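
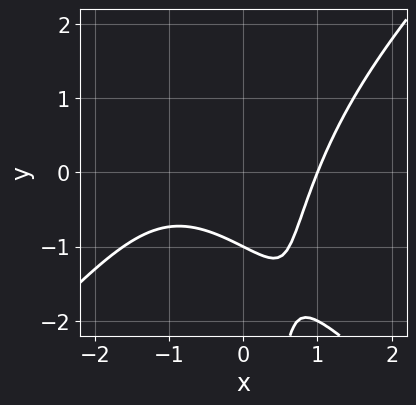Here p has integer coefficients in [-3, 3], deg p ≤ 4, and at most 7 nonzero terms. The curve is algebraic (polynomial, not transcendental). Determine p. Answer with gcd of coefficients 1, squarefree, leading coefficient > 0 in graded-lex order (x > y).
x^3 - x*y^2 + x^2 - 2*y - 2

1. Degree: the shape is more complex than any degree-2 curve, so deg p = 3.
2. Observable constraints: it crosses the x-axis at the gridline x = 1; it crosses the y-axis at the gridline y = -1.
3. Fitting integer coefficients to these (and the overall shape) gives p.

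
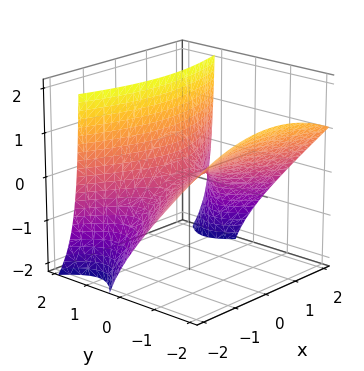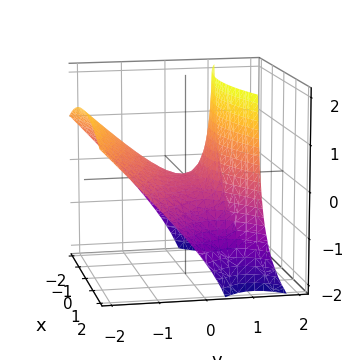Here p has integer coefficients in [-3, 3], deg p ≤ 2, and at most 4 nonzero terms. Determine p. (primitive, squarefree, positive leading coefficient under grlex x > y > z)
The degree is 2 — no degree-1 surface has this shape.
From the visible intercepts: it meets the x-axis at x = 0 (among the integer gridlines); it crosses the z-axis at the gridline z = 0; one y-axis crossing is at y = 0.
The integer polynomial consistent with all of this is the stated p.

x^2 - 3*y^2 - 3*y*z + 3*z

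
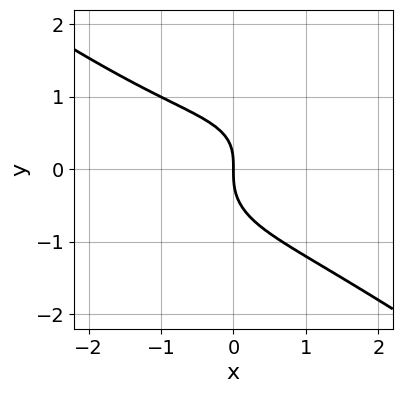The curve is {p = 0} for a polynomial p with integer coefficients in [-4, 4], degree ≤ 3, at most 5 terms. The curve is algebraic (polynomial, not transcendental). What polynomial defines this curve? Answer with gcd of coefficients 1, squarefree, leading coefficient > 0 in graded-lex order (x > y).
1. deg p = 3. The shape is more complex than any degree-2 curve.
2. Observable constraints: it meets the y-axis at y = 0 (among the integer gridlines); one x-axis crossing is at x = 0.
3. Together with the visible shape, these determine p as stated.

x^3 + 3*y^3 - x*y + 3*x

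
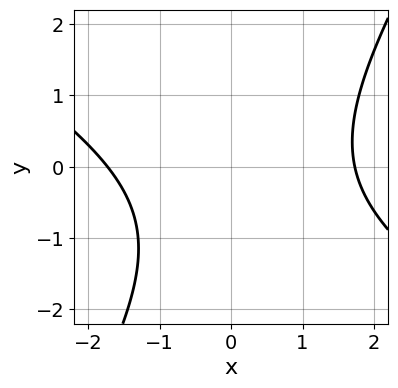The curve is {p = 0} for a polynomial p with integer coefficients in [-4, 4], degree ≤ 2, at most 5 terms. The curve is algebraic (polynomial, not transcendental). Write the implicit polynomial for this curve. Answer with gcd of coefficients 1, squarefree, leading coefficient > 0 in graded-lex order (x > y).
x^2 + x*y - y^2 - y - 3

1. The degree is 2 — the shape is more complex than any degree-1 curve.
2. Reading off the gridlines: the curve avoids every integer y-axis point in the box.
3. The integer polynomial consistent with all of this is the stated p.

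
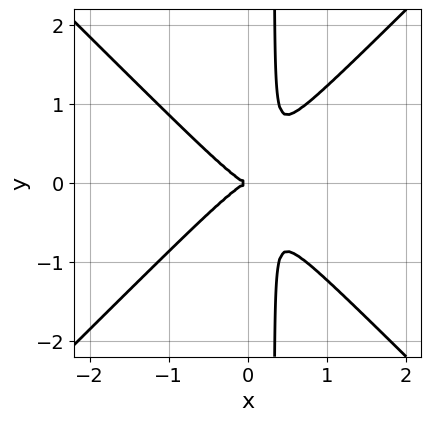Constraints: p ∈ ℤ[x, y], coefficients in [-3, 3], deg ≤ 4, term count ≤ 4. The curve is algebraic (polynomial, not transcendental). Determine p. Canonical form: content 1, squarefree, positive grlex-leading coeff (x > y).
First, the degree is 3 — no degree-2 curve has this shape.
Next, symmetries: the y ↦ −y reflection is a symmetry, so y appears only in even powers.
Then, against the integer gridlines: one y-axis crossing is at y = 0; one x-axis crossing is at x = 0.
Finally, assembling these constraints gives the stated polynomial.

3*x^3 - 3*x*y^2 + y^2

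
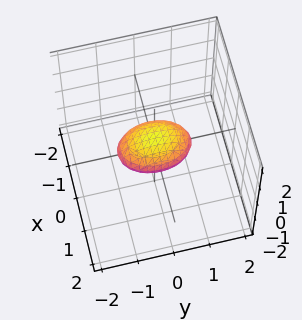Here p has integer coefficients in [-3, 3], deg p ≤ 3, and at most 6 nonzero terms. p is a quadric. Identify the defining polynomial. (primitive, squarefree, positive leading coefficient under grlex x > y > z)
2*x^2 + y^2 + 3*z^2 - 1

1. Degree: a closed, bounded, convex surface; a quadric, so deg p = 2.
2. Symmetries: mirror symmetry y ↦ −y ⇒ only even powers of y; mirror symmetry z ↦ −z ⇒ only even powers of z; mirror symmetry x ↦ −x ⇒ only even powers of x.
3. From the axis intercepts and sections: among the integer gridlines, it crosses the y-axis at y ∈ {-1, 1}.
4. Putting this together gives p.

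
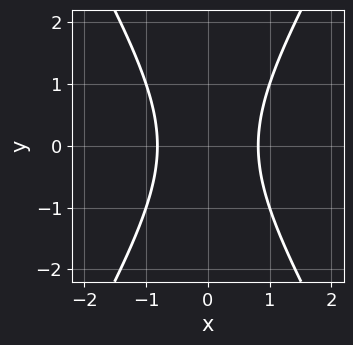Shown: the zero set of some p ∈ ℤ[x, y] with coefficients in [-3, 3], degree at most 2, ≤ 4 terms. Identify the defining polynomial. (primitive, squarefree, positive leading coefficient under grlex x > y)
3*x^2 - y^2 - 2

(a) Degree: a generic line meets the curve in up to 2 points, so deg p = 2.
(b) Symmetries: the x ↦ −x reflection is a symmetry, so x appears only in even powers; mirror symmetry y ↦ −y ⇒ only even powers of y.
(c) Checking where it meets the axes: it misses every integer gridline on the y-axis.
(d) These observations pin down the coefficients.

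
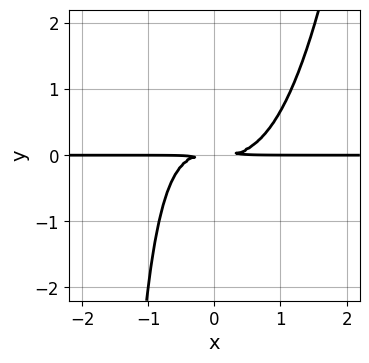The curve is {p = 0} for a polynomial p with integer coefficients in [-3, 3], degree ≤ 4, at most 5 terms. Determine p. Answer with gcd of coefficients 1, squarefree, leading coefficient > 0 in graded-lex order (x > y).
2*x^3*y - x*y^2 - 2*y^2

(a) The degree is 4 — the shape is more complex than any degree-3 curve.
(b) Against the integer gridlines: the visible x-axis segment lies entirely on the curve.
(c) Putting this together gives p.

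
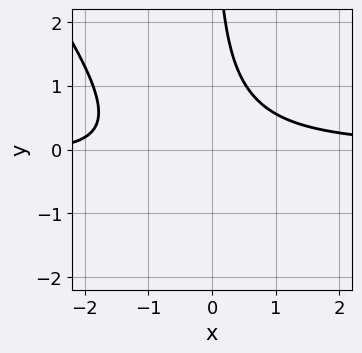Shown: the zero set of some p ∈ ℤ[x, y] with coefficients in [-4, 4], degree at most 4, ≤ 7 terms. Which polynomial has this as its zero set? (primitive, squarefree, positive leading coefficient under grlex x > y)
First, degree: a generic line meets the curve in up to 3 points, so deg p = 3.
Next, observable constraints: it misses every integer gridline on the x-axis; it misses every integer gridline on the y-axis.
Finally, these observations pin down the coefficients.

3*x^2*y + 2*x*y^2 + 3*x*y - x - 3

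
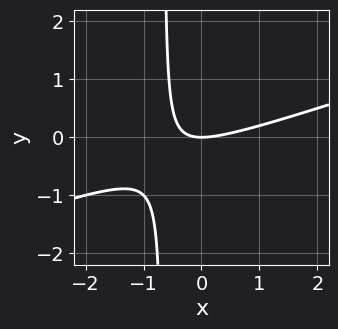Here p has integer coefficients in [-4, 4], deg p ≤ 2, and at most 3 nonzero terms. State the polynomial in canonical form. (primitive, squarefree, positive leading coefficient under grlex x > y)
x^2 - 3*x*y - 2*y

First, degree: a generic line meets the curve in up to 2 points, so deg p = 2.
Next, from the visible intercepts: it crosses the y-axis at the gridline y = 0; it crosses the x-axis at the gridline x = 0.
Finally, together with the visible shape, these determine p as stated.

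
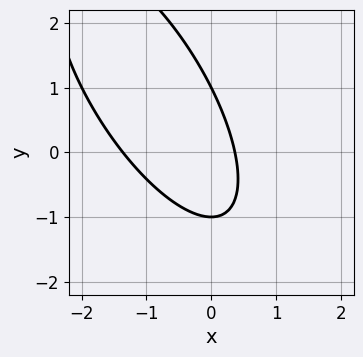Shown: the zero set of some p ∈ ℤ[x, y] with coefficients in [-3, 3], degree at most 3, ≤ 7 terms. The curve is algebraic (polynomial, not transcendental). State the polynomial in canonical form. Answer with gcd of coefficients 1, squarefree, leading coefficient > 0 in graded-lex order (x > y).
2*x^2 + 2*x*y + y^2 + 2*x - 1

First, deg p = 2. No degree-1 curve has this shape.
Next, checking where it meets the axes: the y-axis gridline crossings are at y ∈ {-1, 1}.
Finally, together with the visible shape, these determine p as stated.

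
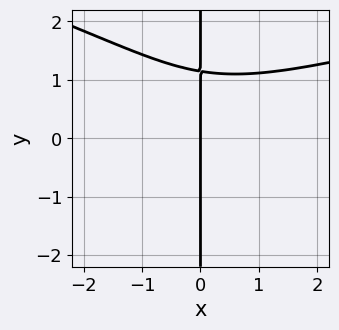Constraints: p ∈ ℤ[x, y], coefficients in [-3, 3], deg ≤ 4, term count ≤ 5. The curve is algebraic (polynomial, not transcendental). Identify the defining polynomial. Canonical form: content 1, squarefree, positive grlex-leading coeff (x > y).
2*x*y^3 - x^3 + 2*x^2*y - x^2 - 3*x

1. deg p = 4. The shape is more complex than any degree-3 curve.
2. From the visible intercepts: every point of the y-axis in the box is on the curve; it crosses the x-axis at the gridline x = 0.
3. Fitting integer coefficients to these (and the overall shape) gives p.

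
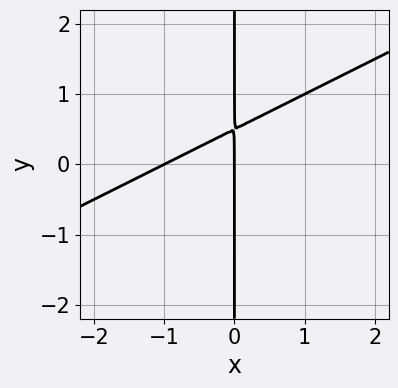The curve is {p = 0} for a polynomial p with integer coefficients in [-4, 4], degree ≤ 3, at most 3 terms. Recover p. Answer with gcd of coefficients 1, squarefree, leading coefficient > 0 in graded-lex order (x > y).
x^2 - 2*x*y + x

First, deg p = 2. The shape is more complex than any degree-1 curve.
Next, from the visible intercepts: the visible y-axis segment lies entirely on the curve; the x-axis gridline crossings are at x ∈ {-1, 0}.
Finally, these observations pin down the coefficients.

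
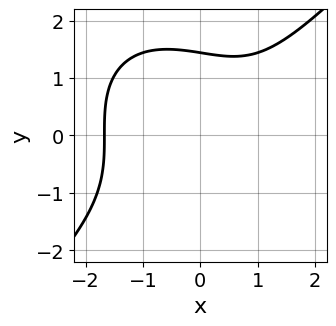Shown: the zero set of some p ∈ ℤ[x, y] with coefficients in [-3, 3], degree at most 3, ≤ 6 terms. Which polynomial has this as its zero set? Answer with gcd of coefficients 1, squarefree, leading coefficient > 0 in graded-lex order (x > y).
x^3 - y^3 - x + 3

(a) deg p = 3.
(b) Putting this together gives p.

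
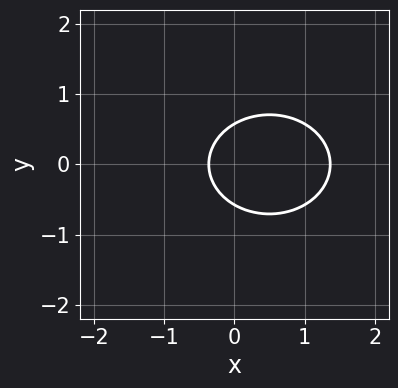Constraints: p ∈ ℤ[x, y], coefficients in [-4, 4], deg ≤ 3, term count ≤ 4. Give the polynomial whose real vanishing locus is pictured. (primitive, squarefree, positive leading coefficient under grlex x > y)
2*x^2 + 3*y^2 - 2*x - 1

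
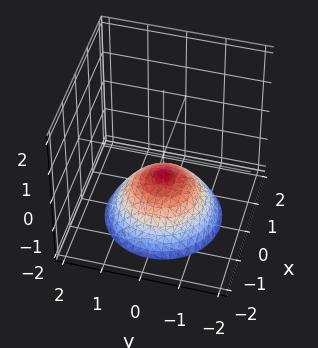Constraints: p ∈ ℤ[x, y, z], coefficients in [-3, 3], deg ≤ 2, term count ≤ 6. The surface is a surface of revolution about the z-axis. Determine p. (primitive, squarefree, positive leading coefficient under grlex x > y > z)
The degree is 2 — the shape is more complex than any degree-1 surface.
Symmetry: the surface is invariant under rotation about z: p = q(x² + y², z).
Against the integer gridlines: a circular section at z = -2 has radius between 1 and 2; no y-intercept at any integer in the box; the surface avoids every integer x-axis point in the box.
These observations pin down the coefficients.

2*x^2 + 2*y^2 + 3*z + 2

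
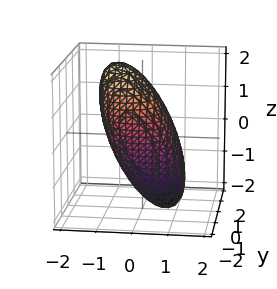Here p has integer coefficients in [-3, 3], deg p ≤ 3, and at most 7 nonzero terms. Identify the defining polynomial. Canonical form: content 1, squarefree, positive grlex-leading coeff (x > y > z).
(a) deg p = 2.
(b) Reading off the gridlines: among the integer gridlines, it crosses the y-axis at y ∈ {-1, 1}; among the integer gridlines, it crosses the x-axis at x ∈ {-1, 1}.
(c) Together with the visible shape, these determine p as stated.

3*x^2 + 2*x*z + 3*y^2 + z^2 - 3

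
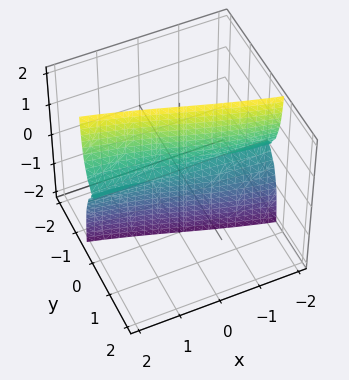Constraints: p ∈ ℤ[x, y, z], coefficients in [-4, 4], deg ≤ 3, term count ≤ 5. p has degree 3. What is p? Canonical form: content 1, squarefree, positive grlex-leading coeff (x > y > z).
1. The degree is 3 — no degree-2 surface has this shape.
2. Checking where it meets the axes: the visible z-axis segment lies entirely on the surface; the visible x-axis segment lies entirely on the surface; one y-axis crossing is at y = 0.
3. Matching integer coefficients to the picture gives p.

x*z^2 + 3*y^3 + 3*y*z^2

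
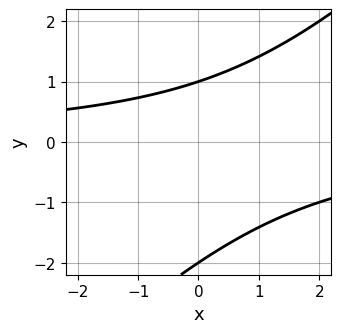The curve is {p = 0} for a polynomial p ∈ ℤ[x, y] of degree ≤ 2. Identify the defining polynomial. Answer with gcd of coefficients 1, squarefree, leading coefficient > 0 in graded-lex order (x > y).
x*y - y^2 - y + 2

1. Degree: the shape is more complex than any degree-1 curve, so deg p = 2.
2. From the visible intercepts: among the integer gridlines, it crosses the y-axis at y ∈ {-2, 1}; no x-intercept at any integer in the box.
3. Together with the visible shape, these determine p as stated.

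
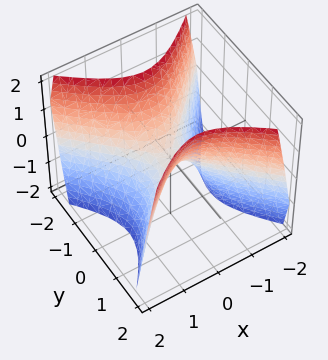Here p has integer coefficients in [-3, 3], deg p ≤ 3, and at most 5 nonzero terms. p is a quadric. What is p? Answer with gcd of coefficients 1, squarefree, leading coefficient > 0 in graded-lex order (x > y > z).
(a) deg p = 2. A hyperbolic paraboloid; a quadric.
(b) Symmetries: mirror symmetry x ↦ −x ⇒ only even powers of x; the y ↦ −y reflection is a symmetry, so y appears only in even powers.
(c) From the visible intercepts: one y-axis crossing is at y = 0; it crosses the x-axis at the gridline x = 0; it crosses the z-axis at the gridline z = 0.
(d) These observations pin down the coefficients.

3*x^2 - 3*y^2 + 2*z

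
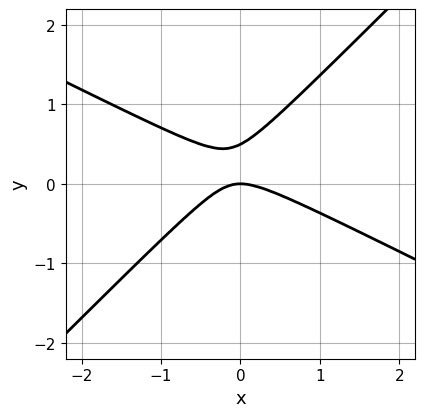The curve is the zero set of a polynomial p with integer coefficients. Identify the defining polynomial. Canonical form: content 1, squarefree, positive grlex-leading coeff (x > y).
x^2 + x*y - 2*y^2 + y

1. Degree: the shape is more complex than any degree-1 curve, so deg p = 2.
2. From the axis intercepts and sections: one y-axis crossing is at y = 0; it crosses the x-axis at the gridline x = 0.
3. The integer polynomial consistent with all of this is the stated p.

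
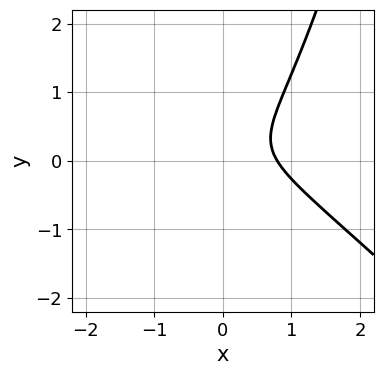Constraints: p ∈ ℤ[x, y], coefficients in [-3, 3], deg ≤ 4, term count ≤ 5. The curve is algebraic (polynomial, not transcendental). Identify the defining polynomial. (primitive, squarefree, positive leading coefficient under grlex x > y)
2*x^3 + 2*x^2*y - 3*y^2 + y - 1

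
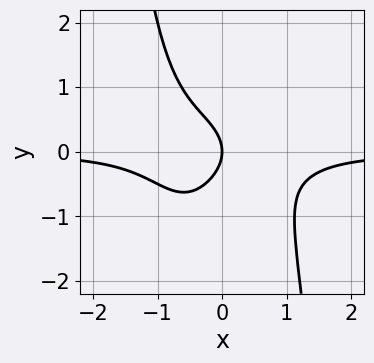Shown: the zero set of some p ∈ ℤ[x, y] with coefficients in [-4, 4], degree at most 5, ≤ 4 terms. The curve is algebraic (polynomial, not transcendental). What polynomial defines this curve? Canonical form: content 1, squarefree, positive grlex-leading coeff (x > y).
3*x^3*y + 2*y^2 + 2*x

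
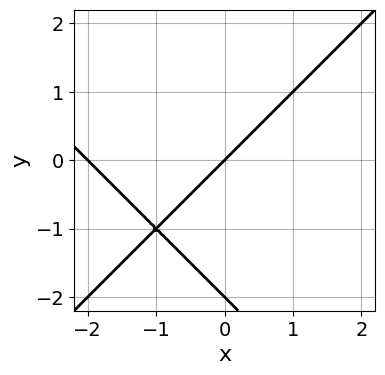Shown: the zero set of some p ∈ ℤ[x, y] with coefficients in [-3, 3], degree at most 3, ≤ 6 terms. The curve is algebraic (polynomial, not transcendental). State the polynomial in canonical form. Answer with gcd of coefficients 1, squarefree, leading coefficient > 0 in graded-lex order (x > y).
x^2 - y^2 + 2*x - 2*y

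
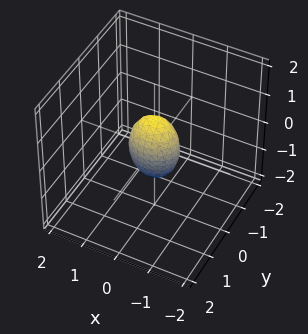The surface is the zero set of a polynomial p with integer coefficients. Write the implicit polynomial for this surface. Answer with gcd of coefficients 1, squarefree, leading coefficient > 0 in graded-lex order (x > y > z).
(a) The degree is 2 — bounded and convex; a quadric.
(b) Symmetries: mirror symmetry x ↦ −x ⇒ only even powers of x; it's symmetric under y → −y, forcing even powers of y; it's symmetric under z → −z, forcing even powers of z.
(c) From the axis intercepts and sections: among the integer gridlines, it crosses the z-axis at z ∈ {-1, 1}.
(d) Fitting integer coefficients to these (and the overall shape) gives p.

2*x^2 + 3*y^2 + z^2 - 1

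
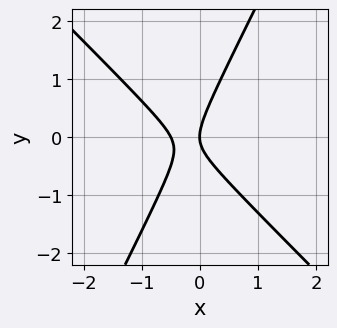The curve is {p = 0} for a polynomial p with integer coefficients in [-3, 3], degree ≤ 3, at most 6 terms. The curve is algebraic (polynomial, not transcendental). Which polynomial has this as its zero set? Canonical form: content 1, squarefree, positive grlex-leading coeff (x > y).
The degree is 2 — no degree-1 curve has this shape.
Checking where it meets the axes: it meets the y-axis at y = 0 (among the integer gridlines); one x-axis crossing is at x = 0.
Putting this together gives p.

2*x^2 + x*y - y^2 + x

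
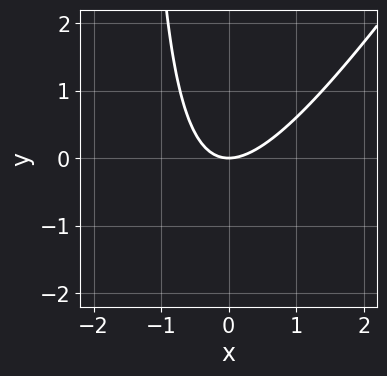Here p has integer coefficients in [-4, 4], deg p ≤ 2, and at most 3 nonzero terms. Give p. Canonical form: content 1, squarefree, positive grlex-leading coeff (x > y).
1. The degree is 2 — a generic line meets the curve in up to 2 points.
2. Checking where it meets the axes: it meets the y-axis at y = 0 (among the integer gridlines); it meets the x-axis at x = 0 (among the integer gridlines).
3. Matching integer coefficients to the picture gives p.

3*x^2 - 2*x*y - 3*y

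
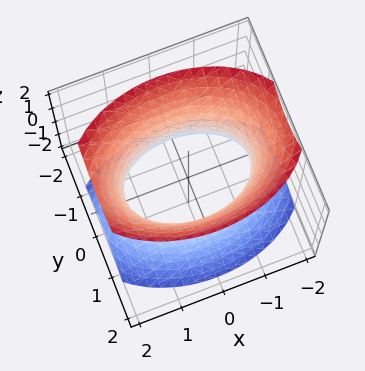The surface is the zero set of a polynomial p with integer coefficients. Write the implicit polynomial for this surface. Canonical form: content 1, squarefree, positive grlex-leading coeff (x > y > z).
x^2 + 2*y^2 - z^2 - 2

(a) The degree is 2 — an hourglass — one-sheet hyperboloid; a quadric.
(b) Symmetries: the y ↦ −y reflection is a symmetry, so y appears only in even powers; the z ↦ −z reflection is a symmetry, so z appears only in even powers; the x ↦ −x reflection is a symmetry, so x appears only in even powers.
(c) Against the integer gridlines: no z-intercept at any integer in the box; the y-axis gridline crossings are at y ∈ {-1, 1}.
(d) Fitting integer coefficients to these (and the overall shape) gives p.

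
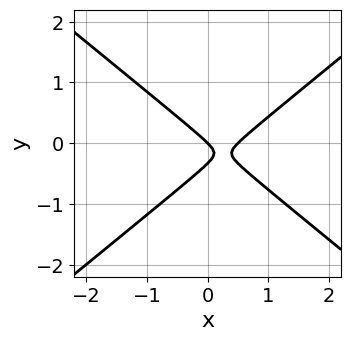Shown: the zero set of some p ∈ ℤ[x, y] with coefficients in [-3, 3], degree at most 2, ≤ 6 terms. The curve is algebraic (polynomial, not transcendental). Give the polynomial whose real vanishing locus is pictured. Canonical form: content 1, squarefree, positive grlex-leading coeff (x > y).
(a) Degree: the shape is more complex than any degree-1 curve, so deg p = 2.
(b) Observable constraints: it meets the x-axis at x = 0 (among the integer gridlines); one y-axis crossing is at y = 0.
(c) Assembling these constraints gives the stated polynomial.

2*x^2 - 3*y^2 - x - y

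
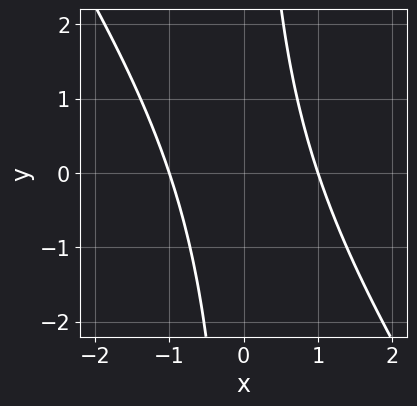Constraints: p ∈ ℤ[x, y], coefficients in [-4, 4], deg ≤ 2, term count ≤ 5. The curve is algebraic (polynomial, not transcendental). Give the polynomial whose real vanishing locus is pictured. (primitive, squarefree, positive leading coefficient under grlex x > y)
3*x^2 + 2*x*y - 3

First, degree: no degree-1 curve has this shape, so deg p = 2.
Then, reading off the gridlines: no y-intercept at any integer in the box; among the integer gridlines, it crosses the x-axis at x ∈ {-1, 1}.
Finally, putting this together gives p.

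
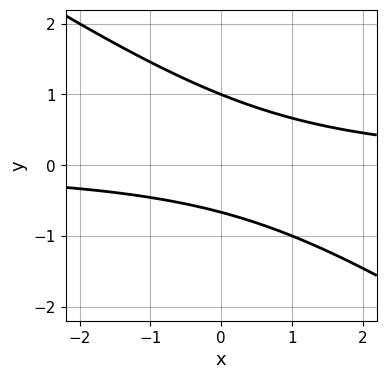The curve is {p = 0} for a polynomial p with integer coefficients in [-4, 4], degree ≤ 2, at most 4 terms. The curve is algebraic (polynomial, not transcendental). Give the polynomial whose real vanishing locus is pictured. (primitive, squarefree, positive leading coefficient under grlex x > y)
2*x*y + 3*y^2 - y - 2

1. Degree: no degree-1 curve has this shape, so deg p = 2.
2. From the axis intercepts and sections: it misses every integer gridline on the x-axis; it meets the y-axis at y = 1 (among the integer gridlines).
3. The integer polynomial consistent with all of this is the stated p.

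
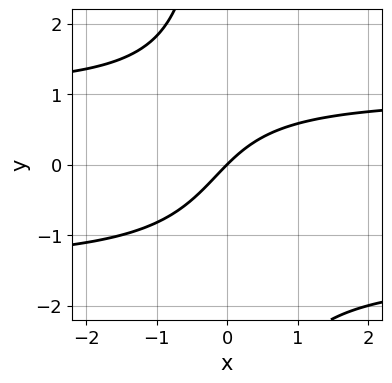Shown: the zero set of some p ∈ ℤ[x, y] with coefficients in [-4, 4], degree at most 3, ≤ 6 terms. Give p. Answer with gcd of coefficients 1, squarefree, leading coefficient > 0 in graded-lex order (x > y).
First, the degree is 3 — a generic line meets the curve in up to 3 points.
Then, checking where it meets the axes: one x-axis crossing is at x = 0; it crosses the y-axis at the gridline y = 0.
Finally, assembling these constraints gives the stated polynomial.

2*x*y^2 + x*y - 3*x + 3*y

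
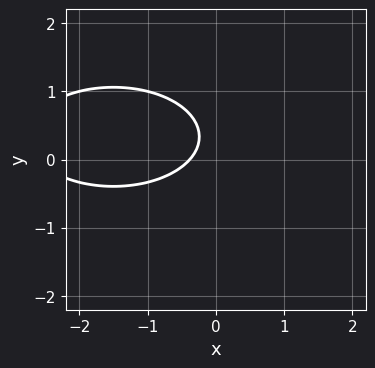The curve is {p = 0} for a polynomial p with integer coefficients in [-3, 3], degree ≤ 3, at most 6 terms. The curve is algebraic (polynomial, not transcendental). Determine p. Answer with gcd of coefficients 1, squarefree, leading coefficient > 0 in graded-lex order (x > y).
x^2 + 3*y^2 + 3*x - 2*y + 1

(a) The degree is 2 — a generic line meets the curve in up to 2 points.
(b) Reading off the gridlines: it misses every integer gridline on the y-axis.
(c) Fitting integer coefficients to these (and the overall shape) gives p.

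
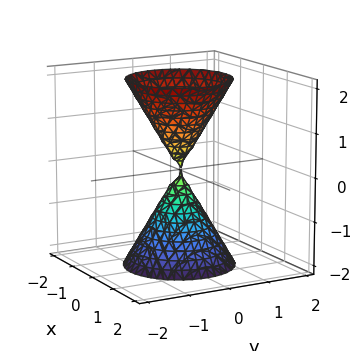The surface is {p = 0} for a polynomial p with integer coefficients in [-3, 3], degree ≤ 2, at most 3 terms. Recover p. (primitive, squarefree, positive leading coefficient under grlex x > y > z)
3*x^2 + 3*y^2 - z^2

(a) There are 2 components. They look like related sheets of one shape, so recover p as a whole.
(b) The degree is 2 — a double cone through the origin; a quadric.
(c) Symmetries: the z ↦ −z reflection is a symmetry, so z appears only in even powers; the z-axis is an axis of rotation, so x and y enter only as x² + y².
(d) Reading off the gridlines: a circular section at z = 2 has radius between 1 and 2; one x-axis crossing is at x = 0.
(e) Matching integer coefficients to the picture gives p.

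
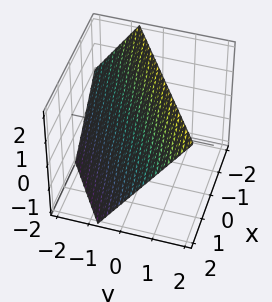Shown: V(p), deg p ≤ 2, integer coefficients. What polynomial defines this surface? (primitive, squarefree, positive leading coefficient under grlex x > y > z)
2*x - 3*y + 2*z - 2

(a) The degree is 1 — every cross-section is a straight line — this is a plane.
(b) Against the integer gridlines: it crosses the x-axis at the gridline x = 1; it meets the z-axis at z = 1 (among the integer gridlines).
(c) Putting this together gives p.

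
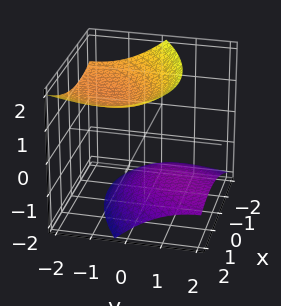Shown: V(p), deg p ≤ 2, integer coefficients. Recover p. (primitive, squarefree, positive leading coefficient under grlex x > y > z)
I count 2 distinct pieces. They look like related sheets of one shape, so recover p as a whole.
Degree: the shape is more complex than any degree-1 surface, so deg p = 2.
Against the integer gridlines: it misses every integer gridline on the y-axis; no x-intercept at any integer in the box.
Assembling these constraints gives the stated polynomial.

x^2 - x*y + y^2 + 2*y*z - 2*z^2 + 3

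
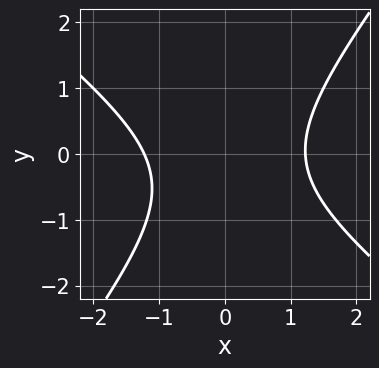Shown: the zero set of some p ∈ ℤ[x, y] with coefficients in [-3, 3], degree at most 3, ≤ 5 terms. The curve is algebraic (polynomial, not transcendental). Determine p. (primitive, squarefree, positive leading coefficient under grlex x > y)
(a) Degree: no degree-1 curve has this shape, so deg p = 2.
(b) From the axis intercepts and sections: it misses every integer gridline on the y-axis.
(c) Solving for integer coefficients yields p as stated.

2*x^2 + x*y - 2*y^2 - y - 3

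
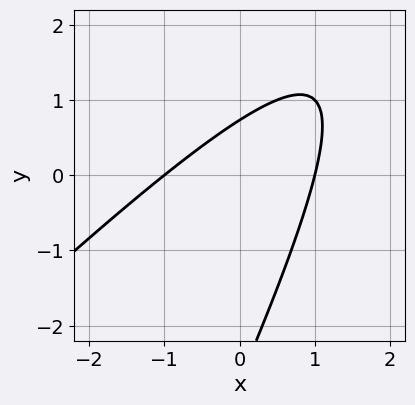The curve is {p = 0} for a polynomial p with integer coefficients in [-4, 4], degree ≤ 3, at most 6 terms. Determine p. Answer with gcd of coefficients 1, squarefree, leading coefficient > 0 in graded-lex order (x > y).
2*x^2 - 3*x*y + y^2 + 2*y - 2

1. Degree: no degree-1 curve has this shape, so deg p = 2.
2. Checking where it meets the axes: the x-axis gridline crossings are at x ∈ {-1, 1}.
3. These observations pin down the coefficients.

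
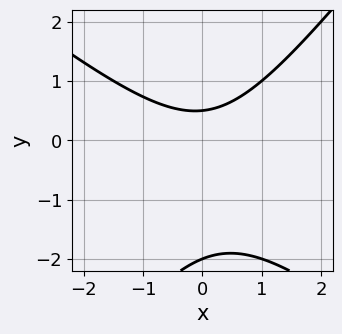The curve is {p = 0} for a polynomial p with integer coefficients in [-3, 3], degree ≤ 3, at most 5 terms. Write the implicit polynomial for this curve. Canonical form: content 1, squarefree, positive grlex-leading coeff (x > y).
2*x^2 + x*y - 2*y^2 - 3*y + 2

1. The degree is 2 — a generic line meets the curve in up to 2 points.
2. From the axis intercepts and sections: it meets the y-axis at y = -2 (among the integer gridlines); no x-intercept at any integer in the box.
3. Assembling these constraints gives the stated polynomial.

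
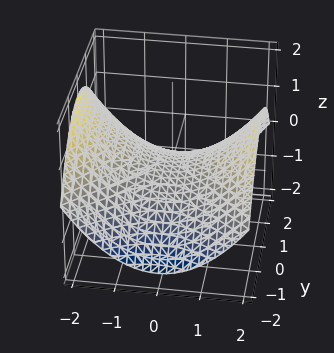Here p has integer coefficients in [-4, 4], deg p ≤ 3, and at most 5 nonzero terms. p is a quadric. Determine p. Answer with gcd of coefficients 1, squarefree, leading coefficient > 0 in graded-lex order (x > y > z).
First, degree: a hyperbolic paraboloid; a quadric, so deg p = 2.
Next, symmetries: it's symmetric under y → −y, forcing even powers of y; it's symmetric under x → −x, forcing even powers of x.
Next, reading off the gridlines: it crosses the y-axis at the gridline y = 0; it meets the x-axis at x = 0 (among the integer gridlines); it meets the z-axis at z = 0 (among the integer gridlines).
Finally, solving for integer coefficients yields p as stated.

x^2 - y^2 - 3*z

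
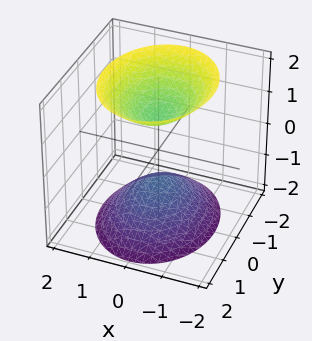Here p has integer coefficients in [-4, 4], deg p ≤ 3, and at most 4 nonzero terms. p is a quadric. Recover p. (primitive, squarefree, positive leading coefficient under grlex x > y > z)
I count 2 distinct pieces.
Degree: two sheets facing apart; a quadric, so deg p = 2.
Symmetries: the y ↦ −y reflection is a symmetry, so y appears only in even powers; mirror symmetry z ↦ −z ⇒ only even powers of z; it's symmetric under x → −x, forcing even powers of x.
Checking where it meets the axes: no y-intercept at any integer in the box; it misses every integer gridline on the x-axis; among the integer gridlines, it crosses the z-axis at z ∈ {-1, 1}.
Putting this together gives p.

3*x^2 + 2*y^2 - 2*z^2 + 2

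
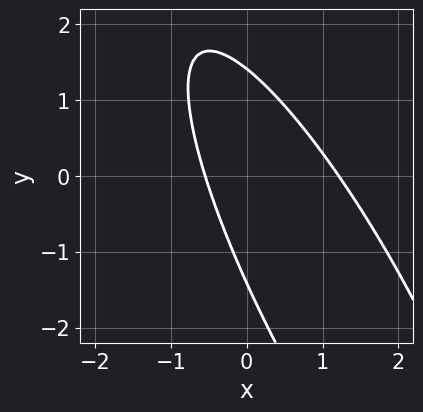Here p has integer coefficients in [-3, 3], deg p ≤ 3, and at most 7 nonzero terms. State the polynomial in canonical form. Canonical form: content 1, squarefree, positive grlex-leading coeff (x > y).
3*x^2 + 3*x*y + y^2 - 2*x - 2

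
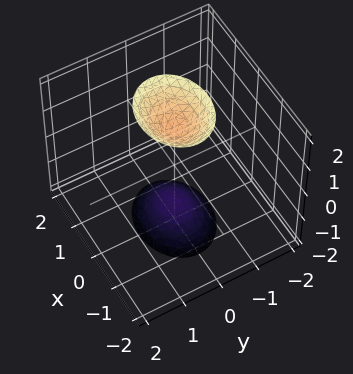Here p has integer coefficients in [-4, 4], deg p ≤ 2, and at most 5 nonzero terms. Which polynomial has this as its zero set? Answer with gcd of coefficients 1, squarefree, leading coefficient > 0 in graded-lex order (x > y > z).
2*x^2 + 3*y^2 - z^2 + 2

(a) I count 2 distinct pieces. Treating them together as one polynomial.
(b) The degree is 2 — two separate bowl-shaped sheets opening away from each other; a quadric.
(c) Symmetries: mirror symmetry z ↦ −z ⇒ only even powers of z; mirror symmetry x ↦ −x ⇒ only even powers of x; the y ↦ −y reflection is a symmetry, so y appears only in even powers.
(d) Reading off the gridlines: no y-intercept at any integer in the box; it misses every integer gridline on the x-axis.
(e) Solving for integer coefficients yields p as stated.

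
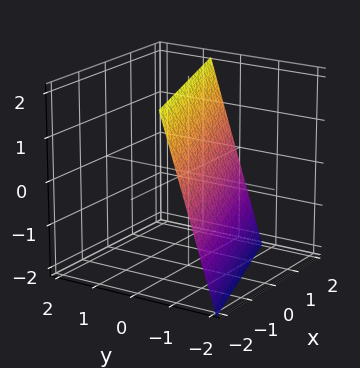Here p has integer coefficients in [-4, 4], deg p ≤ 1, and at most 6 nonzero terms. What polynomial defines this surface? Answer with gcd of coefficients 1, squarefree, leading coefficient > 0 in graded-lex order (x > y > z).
deg p = 1.
Against the integer gridlines: it meets the z-axis at z = 2 (among the integer gridlines); one x-axis crossing is at x = 2.
The integer polynomial consistent with all of this is the stated p.

x - 3*y + z - 2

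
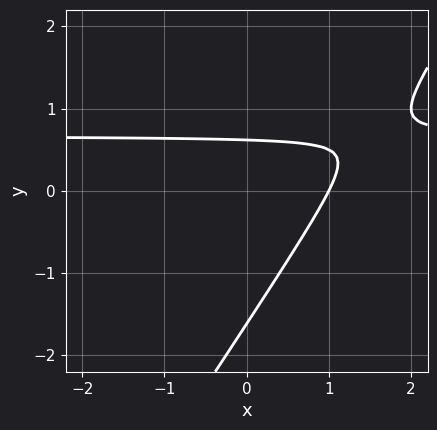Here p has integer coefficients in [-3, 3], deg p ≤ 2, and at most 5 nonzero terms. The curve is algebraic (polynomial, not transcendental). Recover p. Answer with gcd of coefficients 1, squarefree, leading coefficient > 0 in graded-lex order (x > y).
3*x*y - 2*y^2 - 2*x - 2*y + 2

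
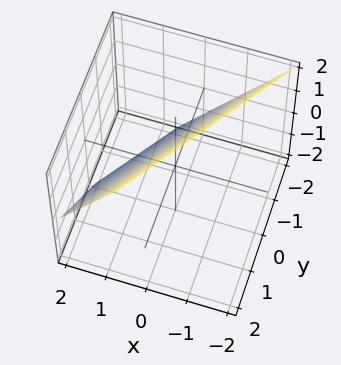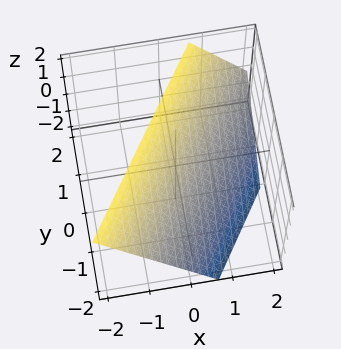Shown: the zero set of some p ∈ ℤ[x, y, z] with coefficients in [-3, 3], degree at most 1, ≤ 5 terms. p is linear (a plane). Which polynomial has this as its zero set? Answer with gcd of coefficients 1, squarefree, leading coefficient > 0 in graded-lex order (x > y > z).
1. The degree is 1 — every cross-section is a straight line — this is a plane.
2. From the visible intercepts: it crosses the y-axis at the gridline y = -1; it meets the z-axis at z = 1 (among the integer gridlines).
3. These observations pin down the coefficients.

3*x - 2*y + 2*z - 2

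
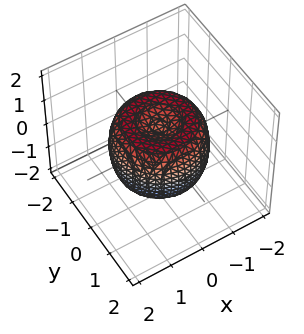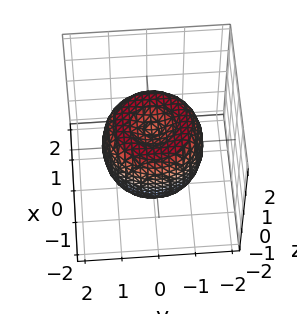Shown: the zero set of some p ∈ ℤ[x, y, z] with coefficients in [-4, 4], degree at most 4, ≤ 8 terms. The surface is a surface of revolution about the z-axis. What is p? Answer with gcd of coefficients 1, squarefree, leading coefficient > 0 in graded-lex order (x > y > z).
2*x^4 + 4*x^2*y^2 + 2*y^4 - 3*x^2 - 3*y^2 + 2*z^2 - 1

1. The degree is 4 — the shape is more complex than any degree-3 surface.
2. Symmetries: rotational symmetry about the z-axis ⇒ p depends on x, y only through x² + y².
3. From the visible intercepts: a circular section at z = 0 has radius between 1 and 2.
4. Putting this together gives p.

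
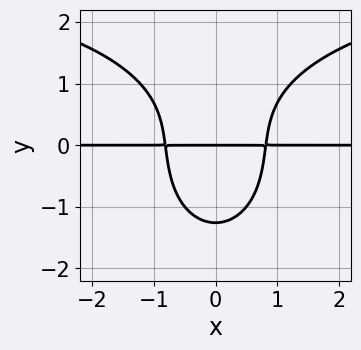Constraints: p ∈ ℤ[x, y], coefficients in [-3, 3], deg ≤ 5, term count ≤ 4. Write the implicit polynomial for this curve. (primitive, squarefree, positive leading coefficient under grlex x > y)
x^2*y^2 + y^4 - 3*x^2*y + 2*y

The degree is 4 — a generic line meets the curve in up to 4 points.
Symmetries: the x ↦ −x reflection is a symmetry, so x appears only in even powers.
Reading off the gridlines: the visible x-axis segment lies entirely on the curve; it crosses the y-axis at the gridline y = 0.
Assembling these constraints gives the stated polynomial.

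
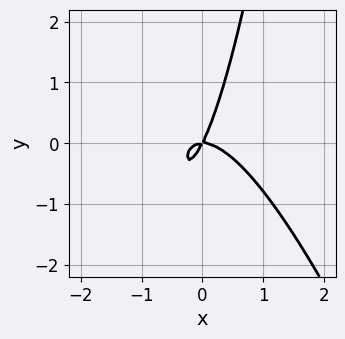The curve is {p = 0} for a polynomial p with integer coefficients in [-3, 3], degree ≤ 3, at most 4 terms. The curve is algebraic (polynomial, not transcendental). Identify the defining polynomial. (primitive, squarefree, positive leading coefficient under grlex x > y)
3*x^3 + x^2*y + 2*x*y - y^2

Degree: the shape is more complex than any degree-2 curve, so deg p = 3.
Reading off the gridlines: it crosses the x-axis at the gridline x = 0; one y-axis crossing is at y = 0.
These observations pin down the coefficients.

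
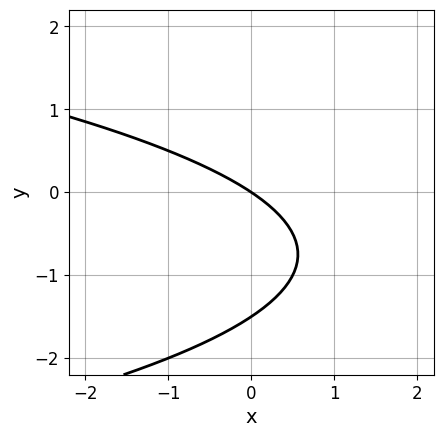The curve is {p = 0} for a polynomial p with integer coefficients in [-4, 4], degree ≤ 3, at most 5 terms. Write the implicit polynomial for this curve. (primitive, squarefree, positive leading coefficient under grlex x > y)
1. The degree is 2 — the shape is more complex than any degree-1 curve.
2. Against the integer gridlines: it meets the x-axis at x = 0 (among the integer gridlines); it crosses the y-axis at the gridline y = 0.
3. Matching integer coefficients to the picture gives p.

2*y^2 + 2*x + 3*y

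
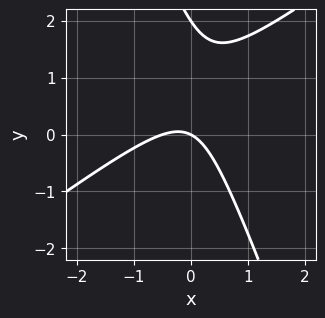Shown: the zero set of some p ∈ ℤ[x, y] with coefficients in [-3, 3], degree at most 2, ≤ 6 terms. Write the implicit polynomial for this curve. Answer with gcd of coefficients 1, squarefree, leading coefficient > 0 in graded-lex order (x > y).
1. The degree is 2 — a generic line meets the curve in up to 2 points.
2. Observable constraints: it meets the x-axis at x = 0 (among the integer gridlines); the y-axis gridline crossings are at y ∈ {0, 2}.
3. Assembling these constraints gives the stated polynomial.

2*x^2 - 2*x*y - y^2 + x + 2*y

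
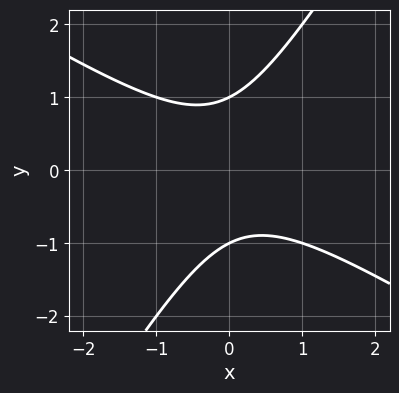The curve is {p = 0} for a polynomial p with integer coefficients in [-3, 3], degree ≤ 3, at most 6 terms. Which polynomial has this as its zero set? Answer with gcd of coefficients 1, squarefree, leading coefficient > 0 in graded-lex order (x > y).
x^2 + x*y - y^2 + 1

The degree is 2 — the shape is more complex than any degree-1 curve.
Against the integer gridlines: no x-intercept at any integer in the box; among the integer gridlines, it crosses the y-axis at y ∈ {-1, 1}.
Matching integer coefficients to the picture gives p.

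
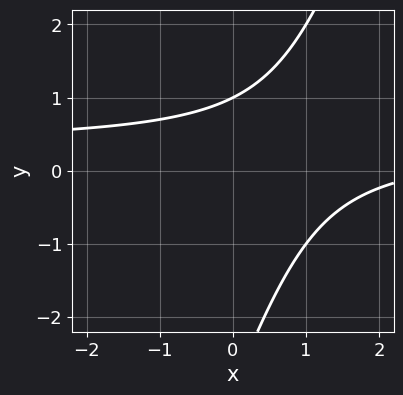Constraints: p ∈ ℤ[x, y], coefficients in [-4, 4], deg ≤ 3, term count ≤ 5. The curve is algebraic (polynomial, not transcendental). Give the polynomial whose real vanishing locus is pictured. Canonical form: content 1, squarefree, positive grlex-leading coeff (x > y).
3*x*y - y^2 - x - 2*y + 3

1. Degree: a generic line meets the curve in up to 2 points, so deg p = 2.
2. From the axis intercepts and sections: the curve avoids every integer x-axis point in the box; it crosses the y-axis at the gridline y = 1.
3. Putting this together gives p.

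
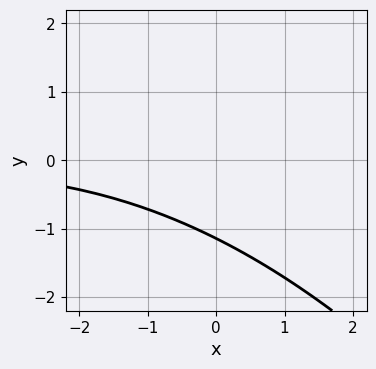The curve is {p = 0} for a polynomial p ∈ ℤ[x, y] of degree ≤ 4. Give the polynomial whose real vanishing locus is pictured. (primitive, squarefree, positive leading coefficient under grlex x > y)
x^2*y + 3*x*y^2 + 2*y^3 + 3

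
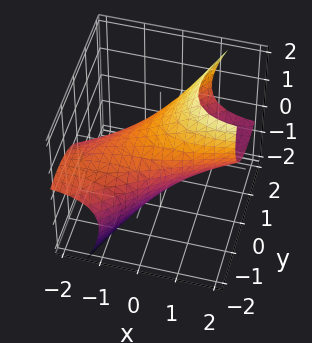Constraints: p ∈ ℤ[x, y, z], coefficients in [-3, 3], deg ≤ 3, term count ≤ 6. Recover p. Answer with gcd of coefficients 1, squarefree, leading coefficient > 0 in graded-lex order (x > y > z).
(a) The degree is 2 — no degree-1 surface has this shape.
(b) Solving for integer coefficients yields p as stated.

x^2 - 3*x*y - 3*x*z + 2*y^2 + 2*z^2 - 3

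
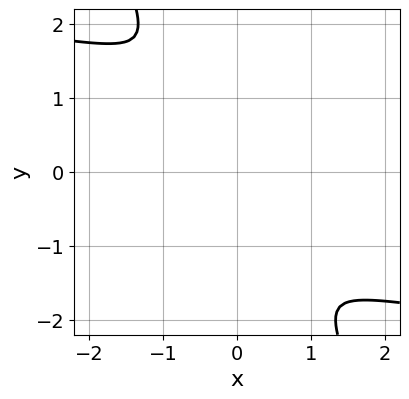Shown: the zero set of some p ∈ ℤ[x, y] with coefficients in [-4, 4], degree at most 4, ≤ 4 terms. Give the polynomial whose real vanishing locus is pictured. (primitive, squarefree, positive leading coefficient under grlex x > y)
First, the degree is 4 — the shape is more complex than any degree-3 curve.
Finally, solving for integer coefficients yields p as stated.

2*x*y^3 + y^4 + 3*x^2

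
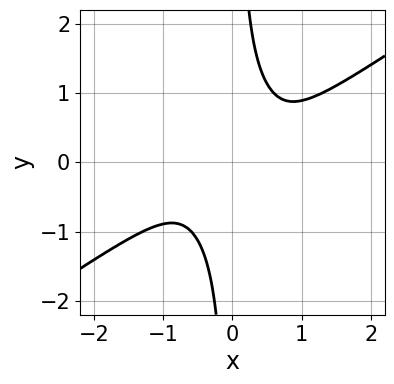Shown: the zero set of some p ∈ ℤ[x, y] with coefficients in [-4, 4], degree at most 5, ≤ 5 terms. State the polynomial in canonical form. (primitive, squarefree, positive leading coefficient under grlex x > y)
2*x^4 - 3*x^2*y^2 - 2*x*y^3 + y^2 + 1

1. deg p = 4. A generic line meets the curve in up to 4 points.
2. Against the integer gridlines: it misses every integer gridline on the x-axis; the curve avoids every integer y-axis point in the box.
3. Putting this together gives p.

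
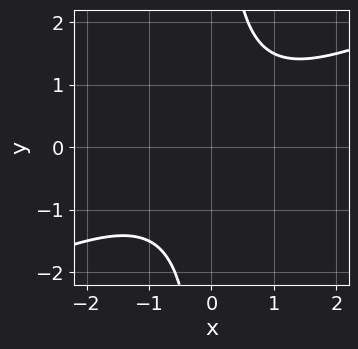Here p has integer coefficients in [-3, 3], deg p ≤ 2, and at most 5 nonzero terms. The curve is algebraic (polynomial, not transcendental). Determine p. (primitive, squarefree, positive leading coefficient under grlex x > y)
(a) Degree: the shape is more complex than any degree-1 curve, so deg p = 2.
(b) Against the integer gridlines: no x-intercept at any integer in the box; it misses every integer gridline on the y-axis.
(c) The integer polynomial consistent with all of this is the stated p.

x^2 - 2*x*y + 2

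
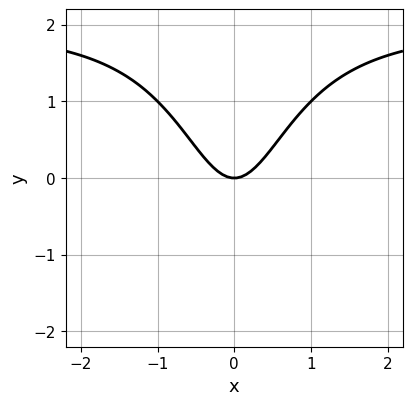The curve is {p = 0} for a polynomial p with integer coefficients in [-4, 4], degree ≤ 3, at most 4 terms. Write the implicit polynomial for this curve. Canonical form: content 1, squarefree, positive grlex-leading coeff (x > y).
x^2*y - 2*x^2 + y

1. The degree is 3 — the shape is more complex than any degree-2 curve.
2. Symmetries: it's symmetric under x → −x, forcing even powers of x.
3. Against the integer gridlines: it crosses the x-axis at the gridline x = 0; it meets the y-axis at y = 0 (among the integer gridlines).
4. Putting this together gives p.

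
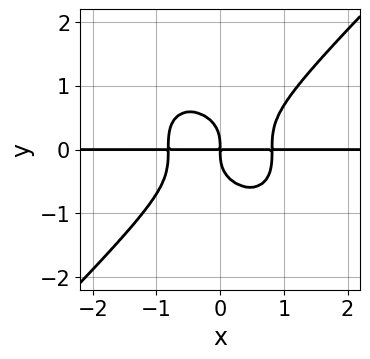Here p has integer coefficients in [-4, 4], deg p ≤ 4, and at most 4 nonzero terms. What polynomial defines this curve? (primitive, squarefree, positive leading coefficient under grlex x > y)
3*x^3*y - 3*y^4 - 2*x*y

1. deg p = 4. No degree-3 curve has this shape.
2. From the axis intercepts and sections: every point of the x-axis in the box is on the curve.
3. These observations pin down the coefficients.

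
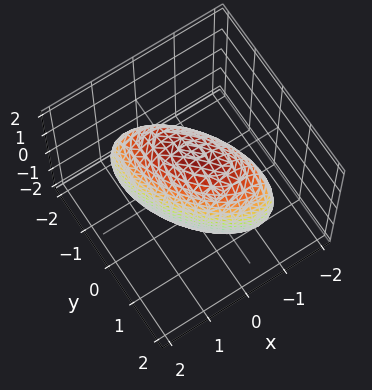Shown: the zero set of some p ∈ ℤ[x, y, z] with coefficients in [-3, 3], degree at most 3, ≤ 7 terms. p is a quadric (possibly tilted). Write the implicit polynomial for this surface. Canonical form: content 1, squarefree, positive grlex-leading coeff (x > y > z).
First, degree: no degree-1 surface has this shape, so deg p = 2.
Next, observable constraints: the x-axis gridline crossings are at x ∈ {-1, 1}.
Finally, together with the visible shape, these determine p as stated.

3*x^2 + 3*x*y + 2*y^2 + z^2 - 3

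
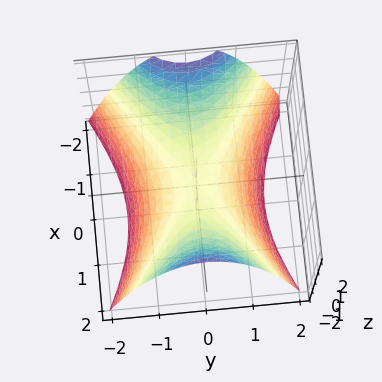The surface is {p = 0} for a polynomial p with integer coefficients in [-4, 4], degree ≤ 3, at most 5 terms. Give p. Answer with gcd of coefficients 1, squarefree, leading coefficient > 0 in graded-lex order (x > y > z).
x^2 - 2*y^2 - 2*z

(a) deg p = 2. A saddle surface; a quadric.
(b) Symmetries: it's symmetric under x → −x, forcing even powers of x; it's symmetric under y → −y, forcing even powers of y.
(c) Reading off the gridlines: it crosses the y-axis at the gridline y = 0; one x-axis crossing is at x = 0.
(d) Solving for integer coefficients yields p as stated.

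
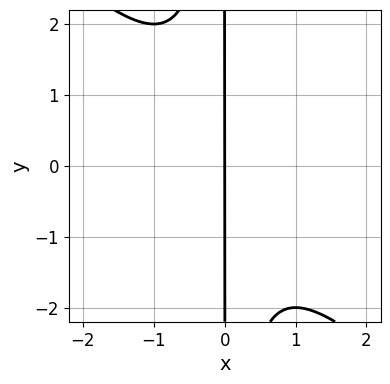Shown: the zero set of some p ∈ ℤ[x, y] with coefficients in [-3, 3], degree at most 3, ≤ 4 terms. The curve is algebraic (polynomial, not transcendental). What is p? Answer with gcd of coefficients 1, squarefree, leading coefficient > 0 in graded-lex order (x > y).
x^3 + x^2*y + x

First, deg p = 3.
Then, from the visible intercepts: it meets the x-axis at x = 0 (among the integer gridlines); every point of the y-axis in the box is on the curve.
Finally, fitting integer coefficients to these (and the overall shape) gives p.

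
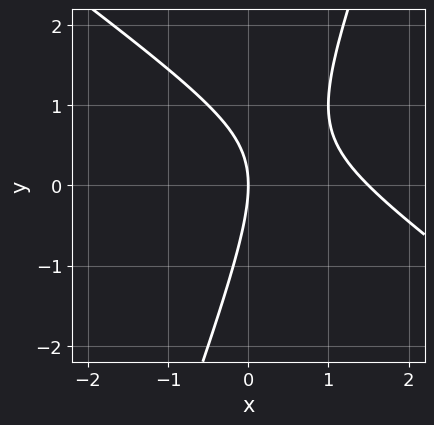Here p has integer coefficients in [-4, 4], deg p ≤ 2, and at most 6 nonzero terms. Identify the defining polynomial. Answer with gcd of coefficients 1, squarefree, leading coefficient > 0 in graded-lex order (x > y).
1. The degree is 2 — the shape is more complex than any degree-1 curve.
2. Against the integer gridlines: it meets the x-axis at x = 0 (among the integer gridlines); it meets the y-axis at y = 0 (among the integer gridlines).
3. The integer polynomial consistent with all of this is the stated p.

2*x^2 + 2*x*y - y^2 - 3*x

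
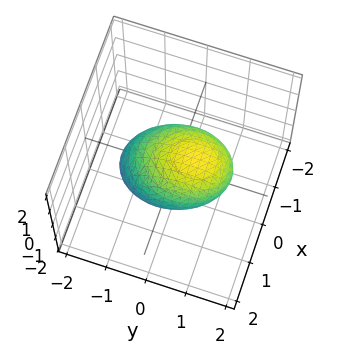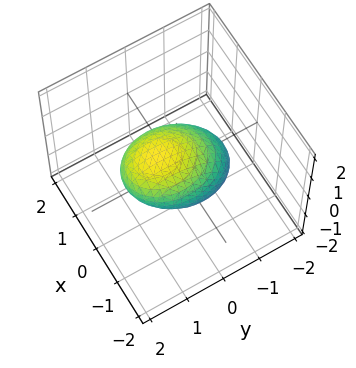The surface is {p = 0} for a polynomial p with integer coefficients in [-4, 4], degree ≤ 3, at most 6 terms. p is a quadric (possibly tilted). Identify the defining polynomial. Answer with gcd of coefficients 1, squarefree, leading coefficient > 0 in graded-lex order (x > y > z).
(a) Degree: a generic line meets the surface in up to 2 points, so deg p = 2.
(b) Checking where it meets the axes: among the integer gridlines, it crosses the x-axis at x ∈ {-1, 1}; among the integer gridlines, it crosses the z-axis at z ∈ {-1, 1}.
(c) Solving for integer coefficients yields p as stated.

3*x^2 + 2*y^2 - 2*y*z + 3*z^2 - 3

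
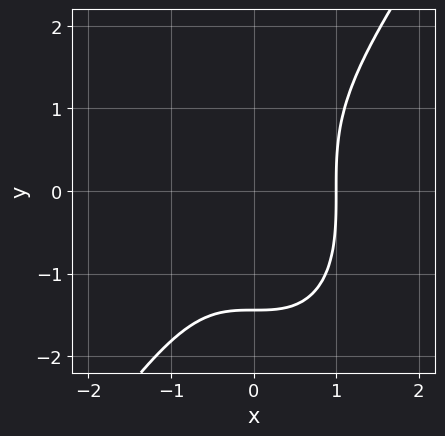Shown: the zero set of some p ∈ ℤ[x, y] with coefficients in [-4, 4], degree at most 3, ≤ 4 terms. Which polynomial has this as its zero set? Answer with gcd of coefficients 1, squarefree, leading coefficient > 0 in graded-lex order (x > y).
1. The degree is 3 — no degree-2 curve has this shape.
2. Against the integer gridlines: it meets the x-axis at x = 1 (among the integer gridlines).
3. Together with the visible shape, these determine p as stated.

3*x^3 - y^3 - 3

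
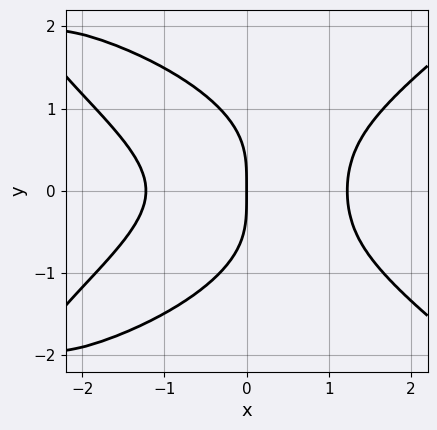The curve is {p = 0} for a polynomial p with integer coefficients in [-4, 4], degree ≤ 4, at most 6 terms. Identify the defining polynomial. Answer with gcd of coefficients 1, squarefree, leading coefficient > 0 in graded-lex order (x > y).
x^2*y^2 - 2*y^4 + 2*x^3 - 3*x*y^2 - 3*x

deg p = 4.
Symmetries: mirror symmetry y ↦ −y ⇒ only even powers of y.
From the axis intercepts and sections: it meets the y-axis at y = 0 (among the integer gridlines); one x-axis crossing is at x = 0.
Fitting integer coefficients to these (and the overall shape) gives p.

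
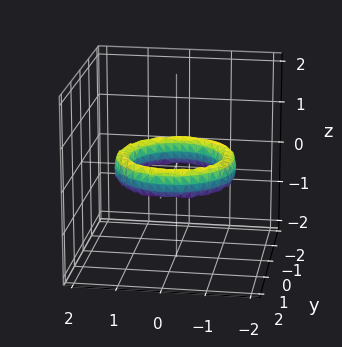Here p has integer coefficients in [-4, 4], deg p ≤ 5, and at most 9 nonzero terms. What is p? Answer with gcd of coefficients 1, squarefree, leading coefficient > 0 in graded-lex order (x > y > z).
x^4 + 2*x^2*y^2 + y^4 - 3*x^2 - 3*y^2 + 2*z^2 + 2

1. Degree: no degree-3 surface has this shape, so deg p = 4.
2. Symmetries: rotational symmetry about the z-axis ⇒ p depends on x, y only through x² + y².
3. Reading off the gridlines: the surface avoids every integer z-axis point in the box; a circular section at z = 0 has radius exactly 1; among the integer gridlines, it crosses the x-axis at x ∈ {-1, 1}; among the integer gridlines, it crosses the y-axis at y ∈ {-1, 1}.
4. Assembling these constraints gives the stated polynomial.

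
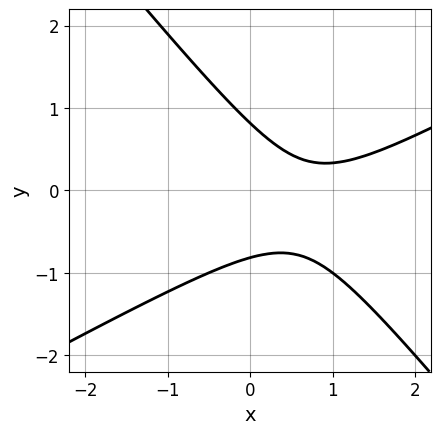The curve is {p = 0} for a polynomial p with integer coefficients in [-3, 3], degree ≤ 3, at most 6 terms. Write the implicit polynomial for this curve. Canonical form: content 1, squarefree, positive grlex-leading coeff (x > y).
2*x^2 - 2*x*y - 3*y^2 - 3*x + 2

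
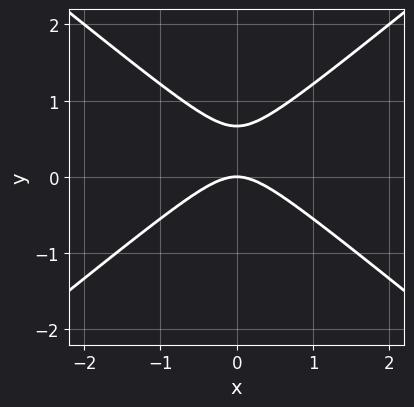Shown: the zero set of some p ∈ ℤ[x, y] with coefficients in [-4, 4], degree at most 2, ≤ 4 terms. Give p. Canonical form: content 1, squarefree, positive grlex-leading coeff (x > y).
2*x^2 - 3*y^2 + 2*y

1. The degree is 2 — the shape is more complex than any degree-1 curve.
2. Symmetries: mirror symmetry x ↦ −x ⇒ only even powers of x.
3. From the visible intercepts: it meets the y-axis at y = 0 (among the integer gridlines); it meets the x-axis at x = 0 (among the integer gridlines).
4. Assembling these constraints gives the stated polynomial.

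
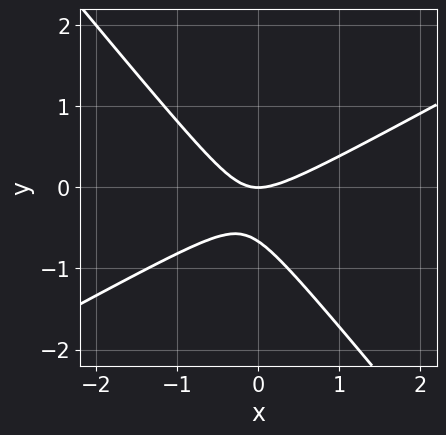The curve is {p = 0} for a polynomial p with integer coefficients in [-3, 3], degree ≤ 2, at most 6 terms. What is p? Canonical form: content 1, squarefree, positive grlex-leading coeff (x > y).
2*x^2 - 2*x*y - 3*y^2 - 2*y

1. deg p = 2. The shape is more complex than any degree-1 curve.
2. Reading off the gridlines: one x-axis crossing is at x = 0; one y-axis crossing is at y = 0.
3. Solving for integer coefficients yields p as stated.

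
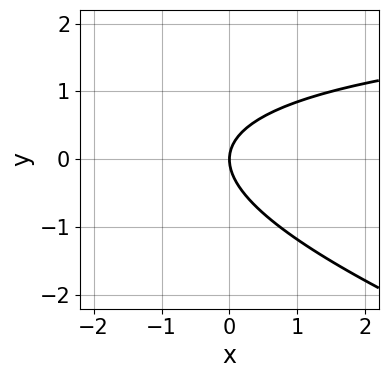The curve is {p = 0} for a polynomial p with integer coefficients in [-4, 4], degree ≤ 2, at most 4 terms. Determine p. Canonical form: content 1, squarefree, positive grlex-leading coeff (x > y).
x*y + 3*y^2 - 3*x

First, degree: a generic line meets the curve in up to 2 points, so deg p = 2.
Next, from the axis intercepts and sections: one x-axis crossing is at x = 0; it crosses the y-axis at the gridline y = 0.
Finally, together with the visible shape, these determine p as stated.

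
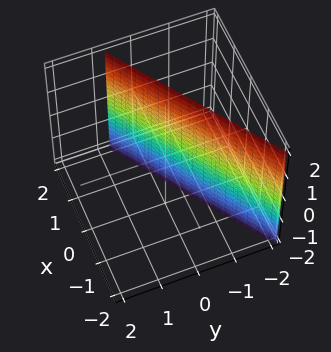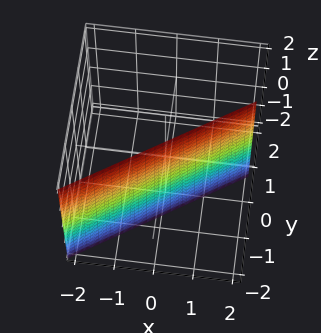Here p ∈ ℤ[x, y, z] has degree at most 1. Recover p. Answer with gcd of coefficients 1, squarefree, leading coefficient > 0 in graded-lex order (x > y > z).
2*x - 3*y - 2

Degree: every cross-section is a straight line — this is a plane, so deg p = 1.
Reading off the gridlines: no z-intercept at any integer in the box; one x-axis crossing is at x = 1.
These observations pin down the coefficients.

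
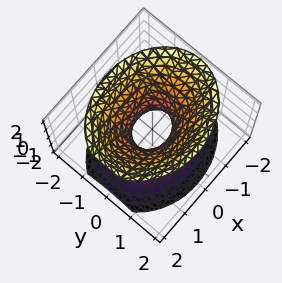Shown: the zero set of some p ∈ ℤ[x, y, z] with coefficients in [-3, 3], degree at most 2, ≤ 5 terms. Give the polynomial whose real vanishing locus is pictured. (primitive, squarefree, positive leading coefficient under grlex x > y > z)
(a) The degree is 2 — one connected sheet with a waist; a quadric.
(b) Symmetries: the x ↦ −x reflection is a symmetry, so x appears only in even powers; mirror symmetry y ↦ −y ⇒ only even powers of y; the z ↦ −z reflection is a symmetry, so z appears only in even powers.
(c) Against the integer gridlines: the surface avoids every integer z-axis point in the box.
(d) Matching integer coefficients to the picture gives p.

2*x^2 + 3*y^2 - 2*z^2 - 1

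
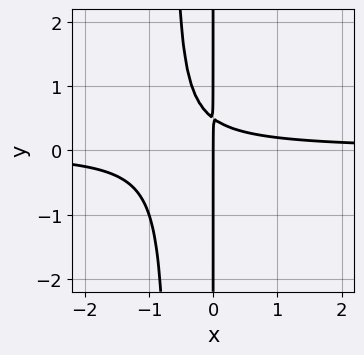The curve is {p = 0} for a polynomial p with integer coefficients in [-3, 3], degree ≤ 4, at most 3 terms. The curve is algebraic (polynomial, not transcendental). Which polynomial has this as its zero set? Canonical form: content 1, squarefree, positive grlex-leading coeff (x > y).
3*x^2*y + 2*x*y - x

(a) The degree is 3 — a generic line meets the curve in up to 3 points.
(b) Observable constraints: every point of the y-axis in the box is on the curve; it meets the x-axis at x = 0 (among the integer gridlines).
(c) The integer polynomial consistent with all of this is the stated p.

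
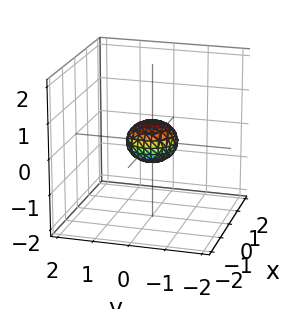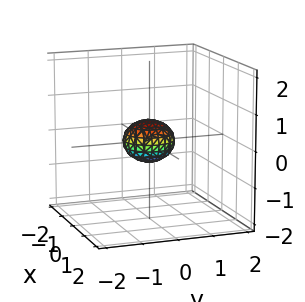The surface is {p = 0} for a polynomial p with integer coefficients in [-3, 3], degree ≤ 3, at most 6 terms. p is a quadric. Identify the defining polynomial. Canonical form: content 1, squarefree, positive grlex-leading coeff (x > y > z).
2*x^2 + 2*y^2 + 3*z^2 - 1

Degree: bounded and convex; a quadric, so deg p = 2.
By symmetry, every cross-section ⟂ z is a circle, so x, y appear only via x² + y²; it's symmetric under z → −z, forcing even powers of z.
Observable constraints: a circular section at z = 0 has radius between 0 and 1.
Fitting integer coefficients to these (and the overall shape) gives p.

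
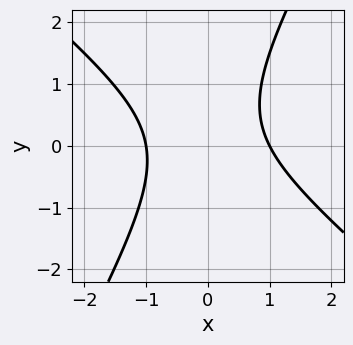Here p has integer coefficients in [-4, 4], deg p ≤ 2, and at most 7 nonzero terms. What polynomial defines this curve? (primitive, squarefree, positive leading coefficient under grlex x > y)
(a) The degree is 2 — no degree-1 curve has this shape.
(b) Reading off the gridlines: the curve avoids every integer y-axis point in the box; the x-axis gridline crossings are at x ∈ {-1, 1}.
(c) Assembling these constraints gives the stated polynomial.

3*x^2 + 2*x*y - 2*y^2 + y - 3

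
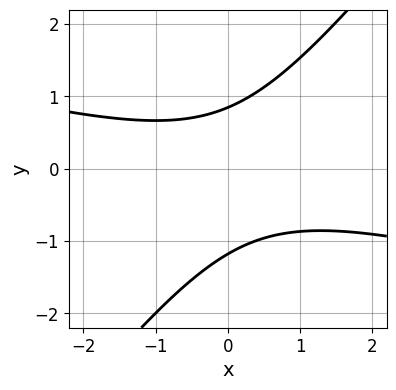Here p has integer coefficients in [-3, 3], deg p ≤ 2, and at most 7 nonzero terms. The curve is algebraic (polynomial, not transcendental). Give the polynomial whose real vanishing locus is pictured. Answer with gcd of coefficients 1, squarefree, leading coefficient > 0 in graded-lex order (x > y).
(a) The degree is 2 — no degree-1 curve has this shape.
(b) From the visible intercepts: it misses every integer gridline on the x-axis.
(c) Together with the visible shape, these determine p as stated.

x^2 + 3*x*y - 3*y^2 - y + 3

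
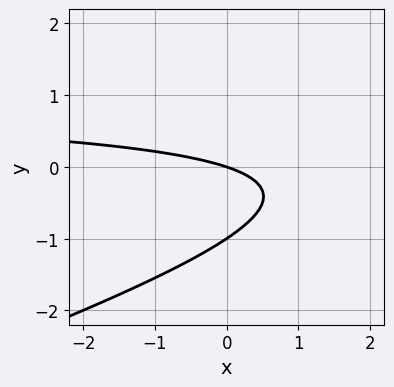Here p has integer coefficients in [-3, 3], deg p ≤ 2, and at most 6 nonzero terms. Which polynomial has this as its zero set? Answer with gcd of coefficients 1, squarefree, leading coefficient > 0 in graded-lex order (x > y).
x*y - 3*y^2 - x - 3*y

deg p = 2. The shape is more complex than any degree-1 curve.
Against the integer gridlines: one x-axis crossing is at x = 0; among the integer gridlines, it crosses the y-axis at y ∈ {-1, 0}.
Together with the visible shape, these determine p as stated.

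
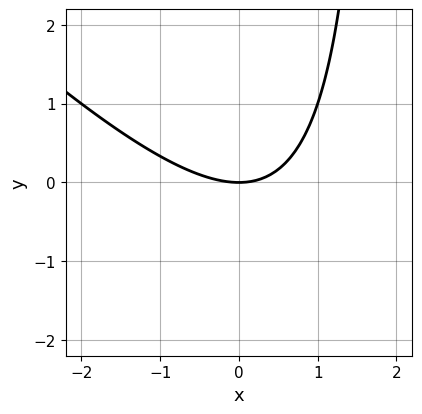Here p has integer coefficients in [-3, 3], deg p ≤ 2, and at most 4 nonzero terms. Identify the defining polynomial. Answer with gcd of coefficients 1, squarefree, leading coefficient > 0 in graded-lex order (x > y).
x^2 + x*y - 2*y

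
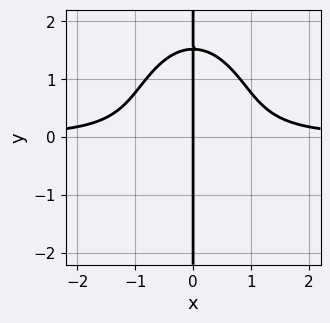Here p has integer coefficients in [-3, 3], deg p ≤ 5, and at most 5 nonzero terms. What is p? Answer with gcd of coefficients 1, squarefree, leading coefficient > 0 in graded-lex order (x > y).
First, deg p = 4.
Next, checking where it meets the axes: it crosses the x-axis at the gridline x = 0; every point of the y-axis in the box is on the curve.
Finally, these observations pin down the coefficients.

3*x^3*y + x*y^3 - x*y - 2*x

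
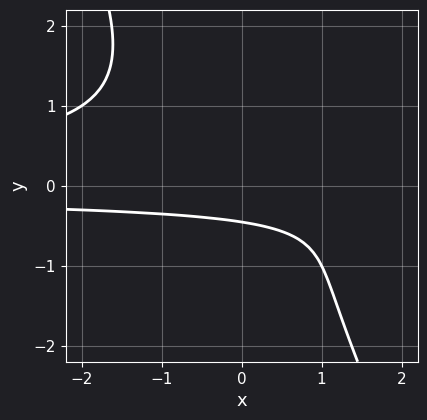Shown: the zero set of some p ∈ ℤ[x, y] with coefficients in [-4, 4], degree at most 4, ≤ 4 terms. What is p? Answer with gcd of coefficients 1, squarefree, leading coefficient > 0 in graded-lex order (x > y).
First, the degree is 3 — a generic line meets the curve in up to 3 points.
Then, from the axis intercepts and sections: it misses every integer gridline on the x-axis.
Finally, solving for integer coefficients yields p as stated.

2*x*y^2 + y^3 + 2*y + 1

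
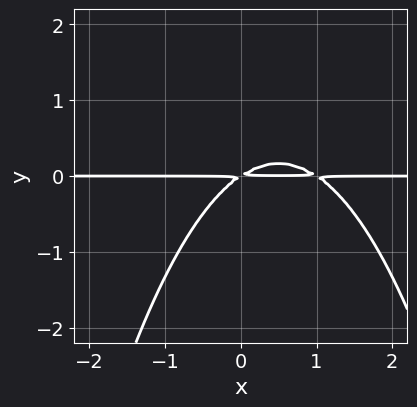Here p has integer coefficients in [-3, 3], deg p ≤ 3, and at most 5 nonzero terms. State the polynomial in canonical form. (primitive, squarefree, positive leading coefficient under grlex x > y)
(a) deg p = 3.
(b) Against the integer gridlines: the visible x-axis segment lies entirely on the curve.
(c) Assembling these constraints gives the stated polynomial.

2*x^2*y - 2*x*y + 3*y^2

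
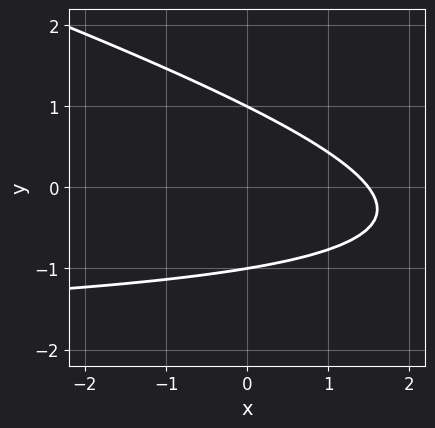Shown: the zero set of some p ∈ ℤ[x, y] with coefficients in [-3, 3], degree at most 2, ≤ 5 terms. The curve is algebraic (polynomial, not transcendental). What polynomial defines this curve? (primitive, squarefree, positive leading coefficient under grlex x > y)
x*y + 3*y^2 + 2*x - 3

1. The degree is 2 — no degree-1 curve has this shape.
2. From the axis intercepts and sections: the y-axis gridline crossings are at y ∈ {-1, 1}.
3. Assembling these constraints gives the stated polynomial.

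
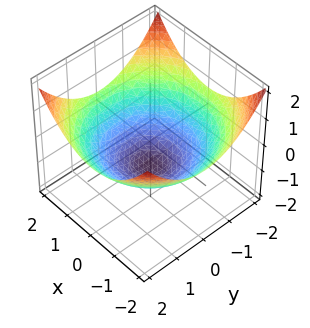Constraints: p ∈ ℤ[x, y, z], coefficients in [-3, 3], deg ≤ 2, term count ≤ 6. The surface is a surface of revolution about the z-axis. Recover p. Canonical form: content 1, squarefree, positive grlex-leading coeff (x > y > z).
(a) deg p = 2. No degree-1 surface has this shape.
(b) Symmetry: every cross-section ⟂ z is a circle, so x, y appear only via x² + y².
(c) Against the integer gridlines: one z-axis crossing is at z = -1; a circular section at z = 0 has radius between 1 and 2.
(d) Together with the visible shape, these determine p as stated.

x^2 + y^2 - 3*z - 3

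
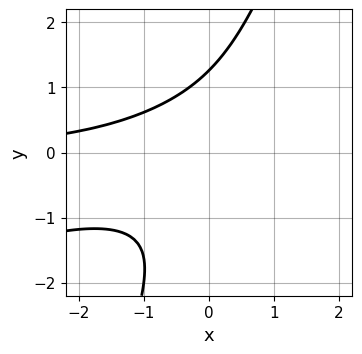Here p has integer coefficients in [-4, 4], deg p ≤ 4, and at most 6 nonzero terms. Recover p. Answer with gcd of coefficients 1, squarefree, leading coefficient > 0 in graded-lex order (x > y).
x^2*y - 3*x*y^2 + y^3 - 2

(a) deg p = 3. No degree-2 curve has this shape.
(b) Reading off the gridlines: the curve avoids every integer x-axis point in the box.
(c) Putting this together gives p.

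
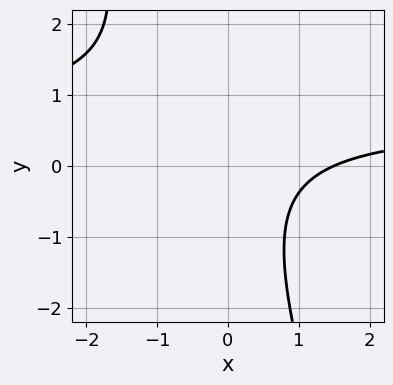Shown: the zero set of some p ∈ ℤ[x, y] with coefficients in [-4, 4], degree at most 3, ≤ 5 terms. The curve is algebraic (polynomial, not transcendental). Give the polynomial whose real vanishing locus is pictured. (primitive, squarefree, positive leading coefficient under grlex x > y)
3*x*y + y^2 - 2*x + 3

(a) deg p = 2. No degree-1 curve has this shape.
(b) From the visible intercepts: no y-intercept at any integer in the box.
(c) These observations pin down the coefficients.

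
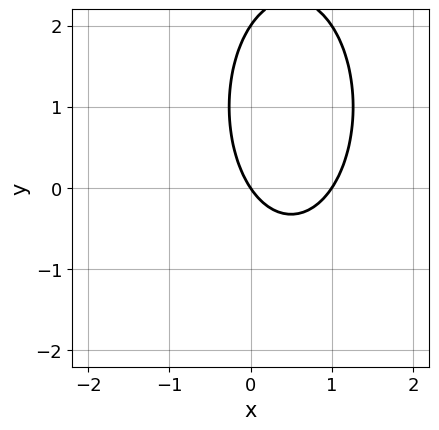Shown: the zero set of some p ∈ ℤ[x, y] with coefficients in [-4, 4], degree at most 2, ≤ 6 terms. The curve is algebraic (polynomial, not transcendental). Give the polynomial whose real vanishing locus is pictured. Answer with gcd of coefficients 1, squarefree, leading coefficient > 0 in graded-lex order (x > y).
3*x^2 + y^2 - 3*x - 2*y

1. The degree is 2 — the shape is more complex than any degree-1 curve.
2. Reading off the gridlines: among the integer gridlines, it crosses the x-axis at x ∈ {0, 1}; among the integer gridlines, it crosses the y-axis at y ∈ {0, 2}.
3. Together with the visible shape, these determine p as stated.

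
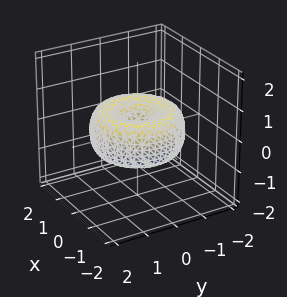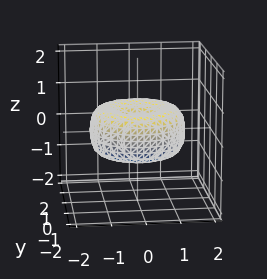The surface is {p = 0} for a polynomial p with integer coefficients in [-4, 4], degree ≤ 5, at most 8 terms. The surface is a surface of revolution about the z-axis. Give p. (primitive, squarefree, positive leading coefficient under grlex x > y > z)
1. Degree: the shape is more complex than any degree-3 surface, so deg p = 4.
2. Symmetries: the z-axis is an axis of rotation, so x and y enter only as x² + y².
3. Reading off the gridlines: a circular section at z = 0 has radius between 1 and 2; one y-axis crossing is at y = 0.
4. These observations pin down the coefficients.

x^4 + 2*x^2*y^2 + y^4 - 2*x^2 - 2*y^2 + 2*z^2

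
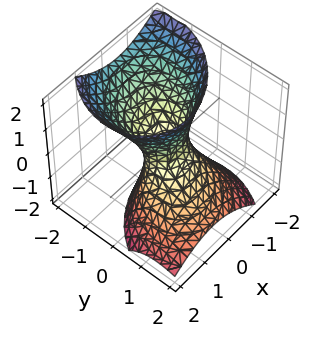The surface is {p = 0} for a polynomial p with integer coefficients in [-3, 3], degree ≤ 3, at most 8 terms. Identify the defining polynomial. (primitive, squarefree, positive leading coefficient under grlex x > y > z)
2*x^2 - x*y + 2*y^2 + 2*y*z - z^2 - 1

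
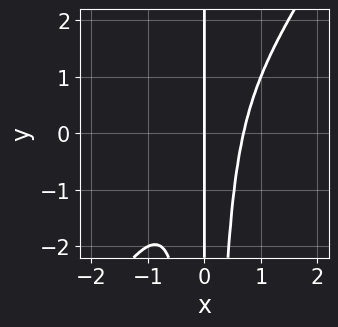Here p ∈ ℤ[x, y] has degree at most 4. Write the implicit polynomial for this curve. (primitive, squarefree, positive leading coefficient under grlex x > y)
Degree: a generic line meets the curve in up to 4 points, so deg p = 4.
Reading off the gridlines: every point of the y-axis in the box is on the curve; it meets the x-axis at x = 0 (among the integer gridlines).
These observations pin down the coefficients.

3*x^4 - 2*x^3*y - x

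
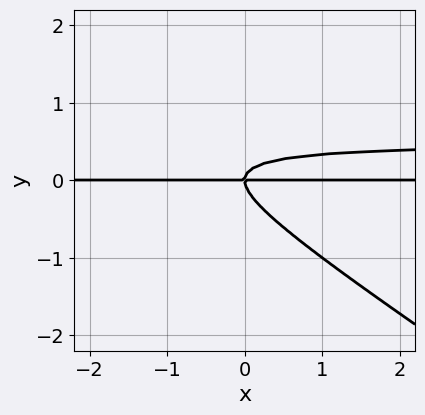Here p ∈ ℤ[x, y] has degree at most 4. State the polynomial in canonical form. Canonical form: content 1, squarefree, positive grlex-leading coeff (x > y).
(a) deg p = 3.
(b) From the axis intercepts and sections: every point of the x-axis in the box is on the curve; it meets the y-axis at y = 0 (among the integer gridlines).
(c) The integer polynomial consistent with all of this is the stated p.

2*x*y^2 + 3*y^3 - x*y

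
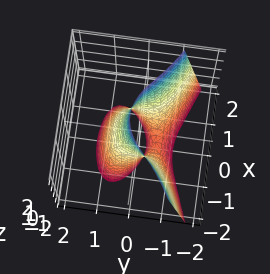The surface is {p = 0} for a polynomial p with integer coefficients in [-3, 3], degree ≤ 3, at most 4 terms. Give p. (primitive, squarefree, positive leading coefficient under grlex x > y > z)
3*y^3 + 2*x^2 + 2*y*z - 1

Degree: a generic line meets the surface in up to 3 points, so deg p = 3.
Checking where it meets the axes: the surface avoids every integer z-axis point in the box.
Fitting integer coefficients to these (and the overall shape) gives p.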